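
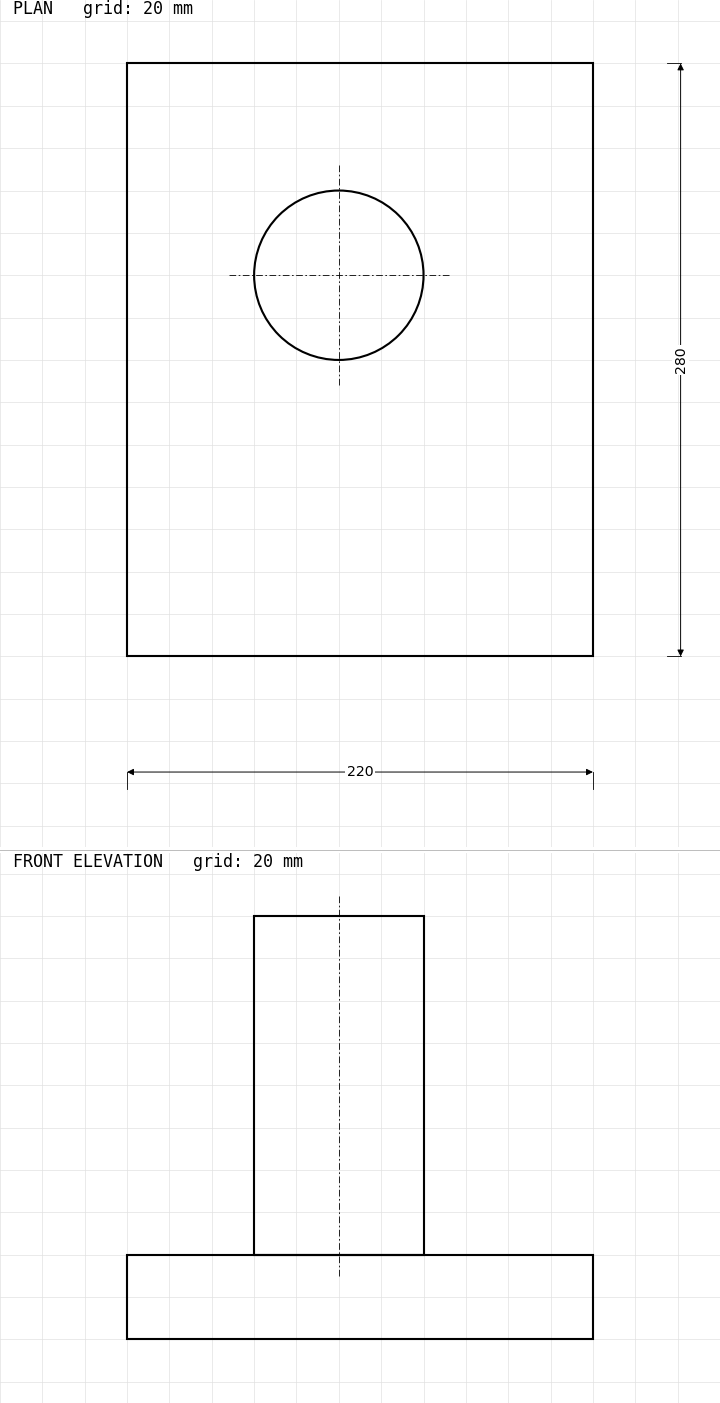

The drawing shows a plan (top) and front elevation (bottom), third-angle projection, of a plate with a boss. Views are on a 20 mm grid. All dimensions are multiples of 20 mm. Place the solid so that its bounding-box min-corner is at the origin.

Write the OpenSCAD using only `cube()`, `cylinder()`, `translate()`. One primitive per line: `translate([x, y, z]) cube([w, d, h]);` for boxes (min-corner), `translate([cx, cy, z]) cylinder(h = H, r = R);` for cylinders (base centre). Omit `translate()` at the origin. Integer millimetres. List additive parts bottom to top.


cube([220, 280, 40]);
translate([100, 180, 40]) cylinder(h = 160, r = 40);


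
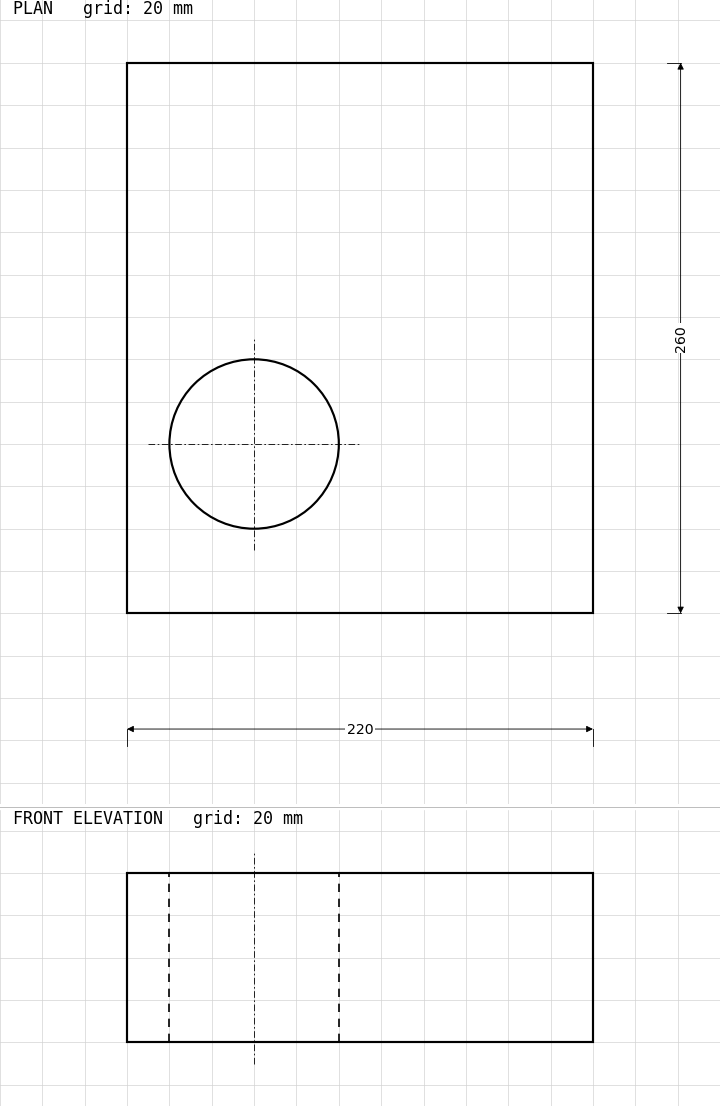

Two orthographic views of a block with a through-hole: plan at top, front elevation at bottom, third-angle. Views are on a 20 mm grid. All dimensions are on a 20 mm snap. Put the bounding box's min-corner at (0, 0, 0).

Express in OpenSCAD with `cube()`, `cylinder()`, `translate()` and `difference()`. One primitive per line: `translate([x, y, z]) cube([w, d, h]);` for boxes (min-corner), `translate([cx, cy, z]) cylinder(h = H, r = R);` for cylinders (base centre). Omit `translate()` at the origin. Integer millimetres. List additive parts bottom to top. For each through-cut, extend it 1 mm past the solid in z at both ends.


difference() {
  cube([220, 260, 80]);
  translate([60, 80, -1]) cylinder(h = 82, r = 40);
}


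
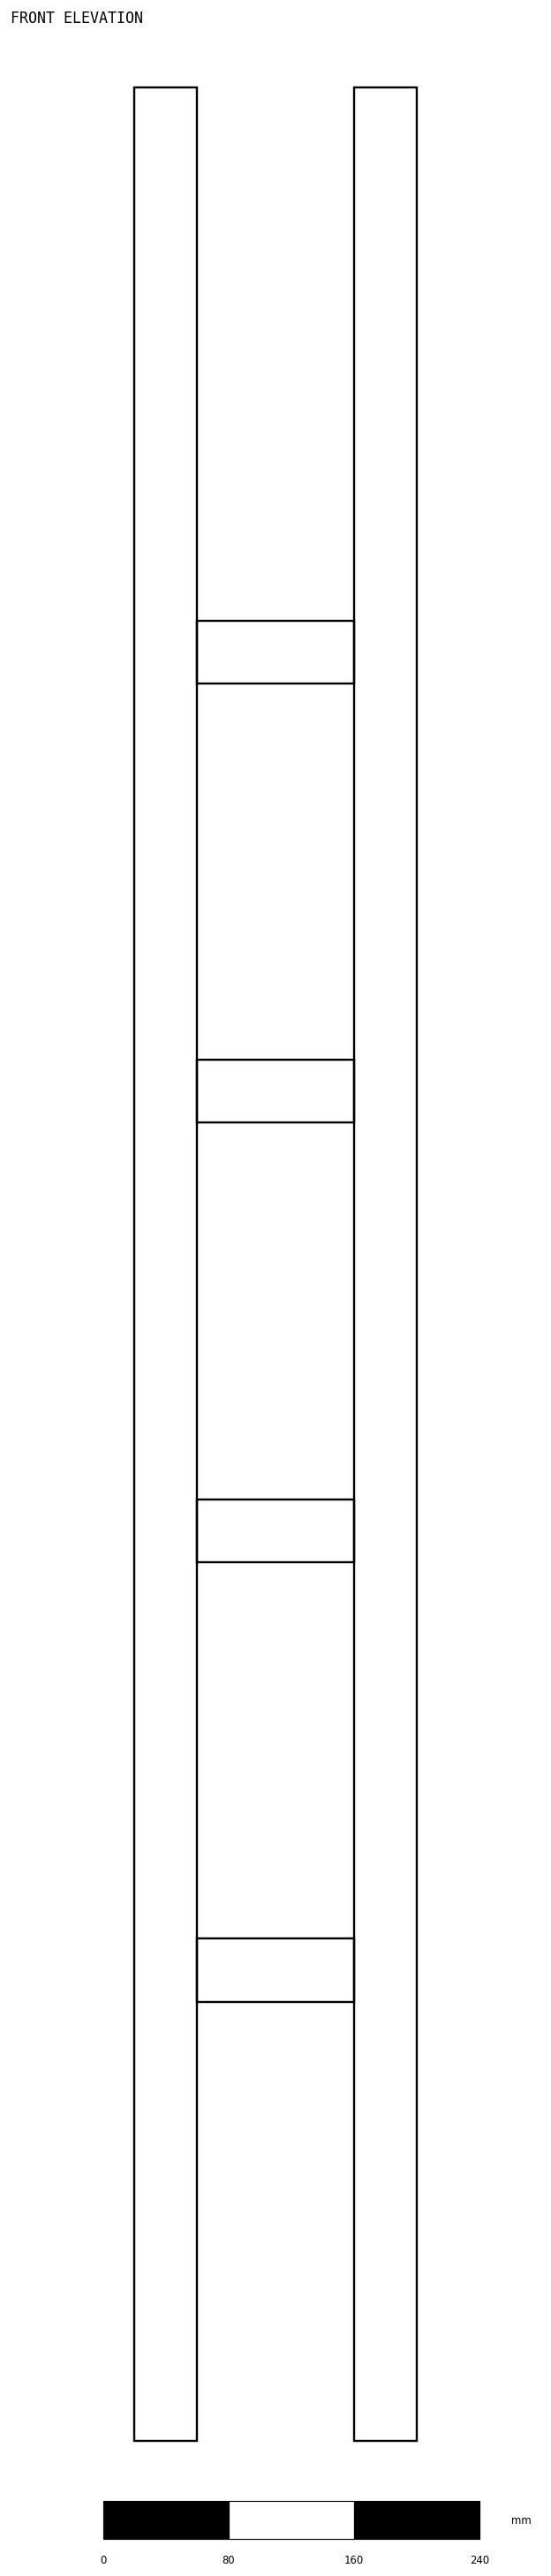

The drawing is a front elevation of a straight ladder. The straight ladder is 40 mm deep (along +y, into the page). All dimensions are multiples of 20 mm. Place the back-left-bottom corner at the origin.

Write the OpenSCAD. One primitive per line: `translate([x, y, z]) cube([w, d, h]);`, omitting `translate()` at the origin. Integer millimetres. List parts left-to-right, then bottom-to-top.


cube([40, 40, 1500]);
translate([40, 0, 280]) cube([100, 40, 40]);
translate([40, 0, 560]) cube([100, 40, 40]);
translate([40, 0, 840]) cube([100, 40, 40]);
translate([40, 0, 1120]) cube([100, 40, 40]);
translate([140, 0, 0]) cube([40, 40, 1500]);


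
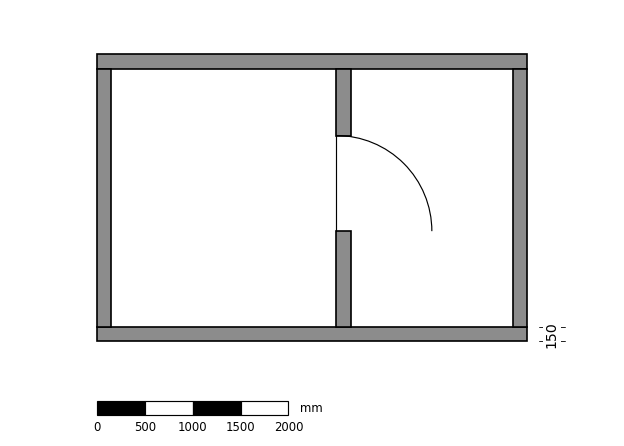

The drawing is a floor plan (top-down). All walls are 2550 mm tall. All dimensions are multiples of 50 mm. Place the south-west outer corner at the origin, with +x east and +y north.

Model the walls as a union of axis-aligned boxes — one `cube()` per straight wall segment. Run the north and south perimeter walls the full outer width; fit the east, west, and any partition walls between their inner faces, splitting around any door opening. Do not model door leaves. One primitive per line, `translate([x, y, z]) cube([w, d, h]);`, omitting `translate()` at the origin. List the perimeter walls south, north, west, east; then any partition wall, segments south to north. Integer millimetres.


cube([4500, 150, 2550]);
translate([0, 2850, 0]) cube([4500, 150, 2550]);
translate([0, 150, 0]) cube([150, 2700, 2550]);
translate([4350, 150, 0]) cube([150, 2700, 2550]);
translate([2500, 150, 0]) cube([150, 1000, 2550]);
translate([2500, 2150, 0]) cube([150, 700, 2550]);


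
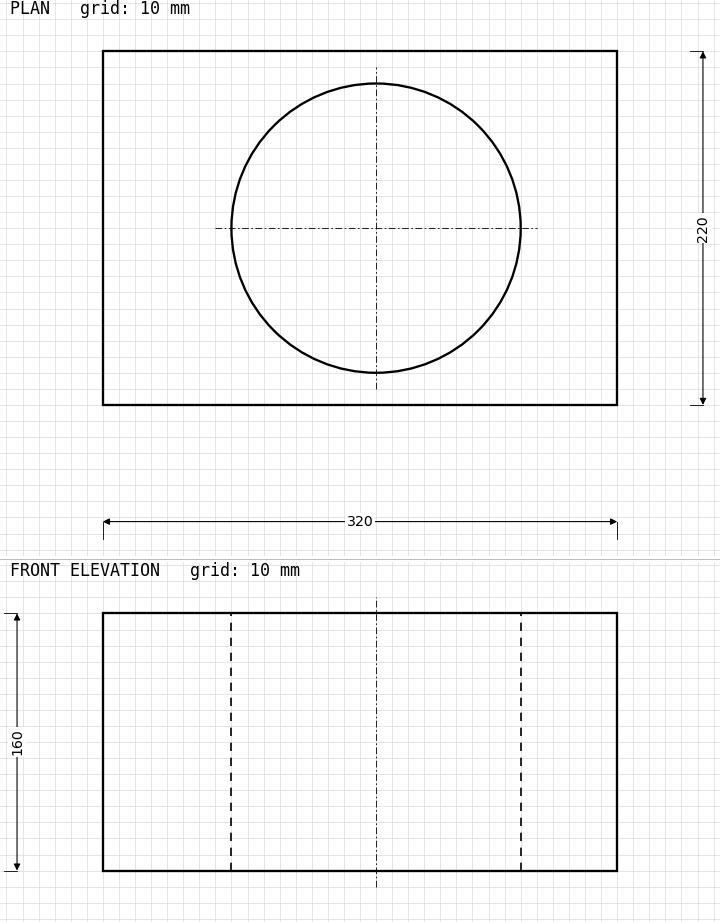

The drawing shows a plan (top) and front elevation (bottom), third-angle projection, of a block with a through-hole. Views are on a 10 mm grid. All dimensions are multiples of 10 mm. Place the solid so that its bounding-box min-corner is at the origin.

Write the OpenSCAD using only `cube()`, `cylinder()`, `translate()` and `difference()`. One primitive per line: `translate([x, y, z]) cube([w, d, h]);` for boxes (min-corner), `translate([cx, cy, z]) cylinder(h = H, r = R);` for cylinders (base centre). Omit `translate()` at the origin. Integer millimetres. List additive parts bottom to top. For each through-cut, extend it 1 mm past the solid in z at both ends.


difference() {
  cube([320, 220, 160]);
  translate([170, 110, -1]) cylinder(h = 162, r = 90);
}


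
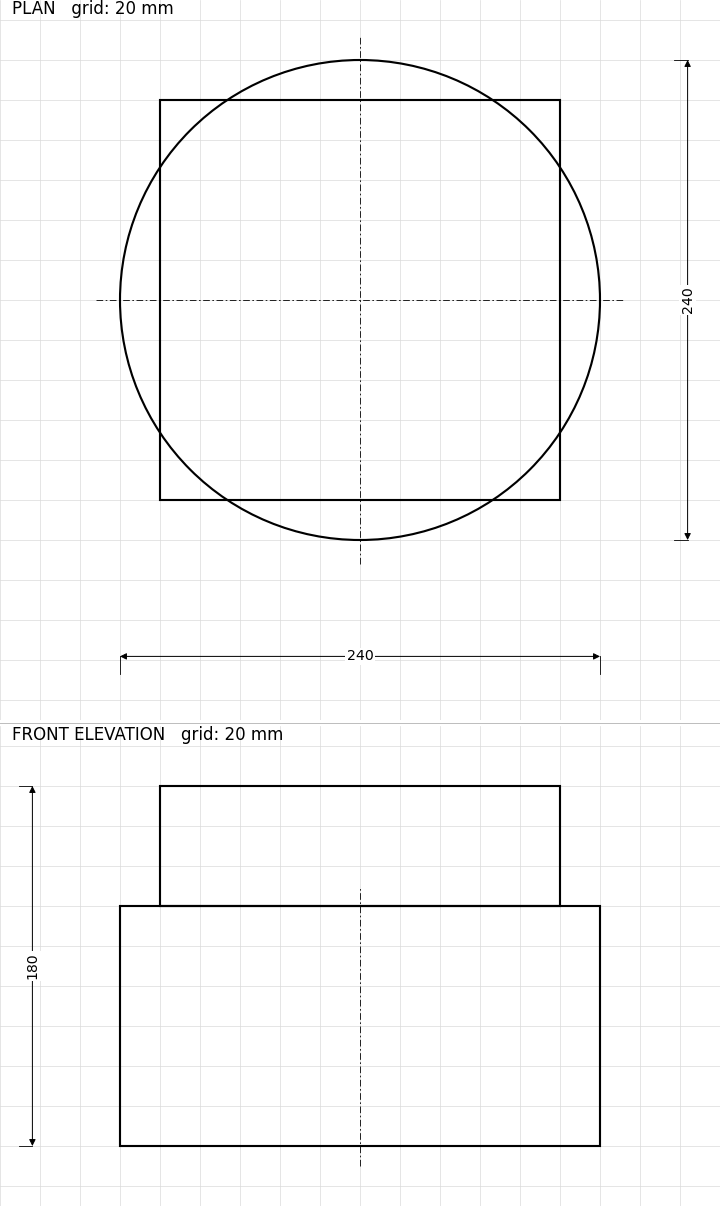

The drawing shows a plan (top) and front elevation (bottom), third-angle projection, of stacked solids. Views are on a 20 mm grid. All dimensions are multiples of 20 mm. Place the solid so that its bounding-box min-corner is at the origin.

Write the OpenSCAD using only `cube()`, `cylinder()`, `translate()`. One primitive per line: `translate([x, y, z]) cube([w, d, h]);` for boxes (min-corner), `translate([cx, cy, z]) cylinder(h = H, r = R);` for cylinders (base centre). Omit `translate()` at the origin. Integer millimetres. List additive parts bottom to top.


translate([120, 120, 0]) cylinder(h = 120, r = 120);
translate([20, 20, 120]) cube([200, 200, 60]);


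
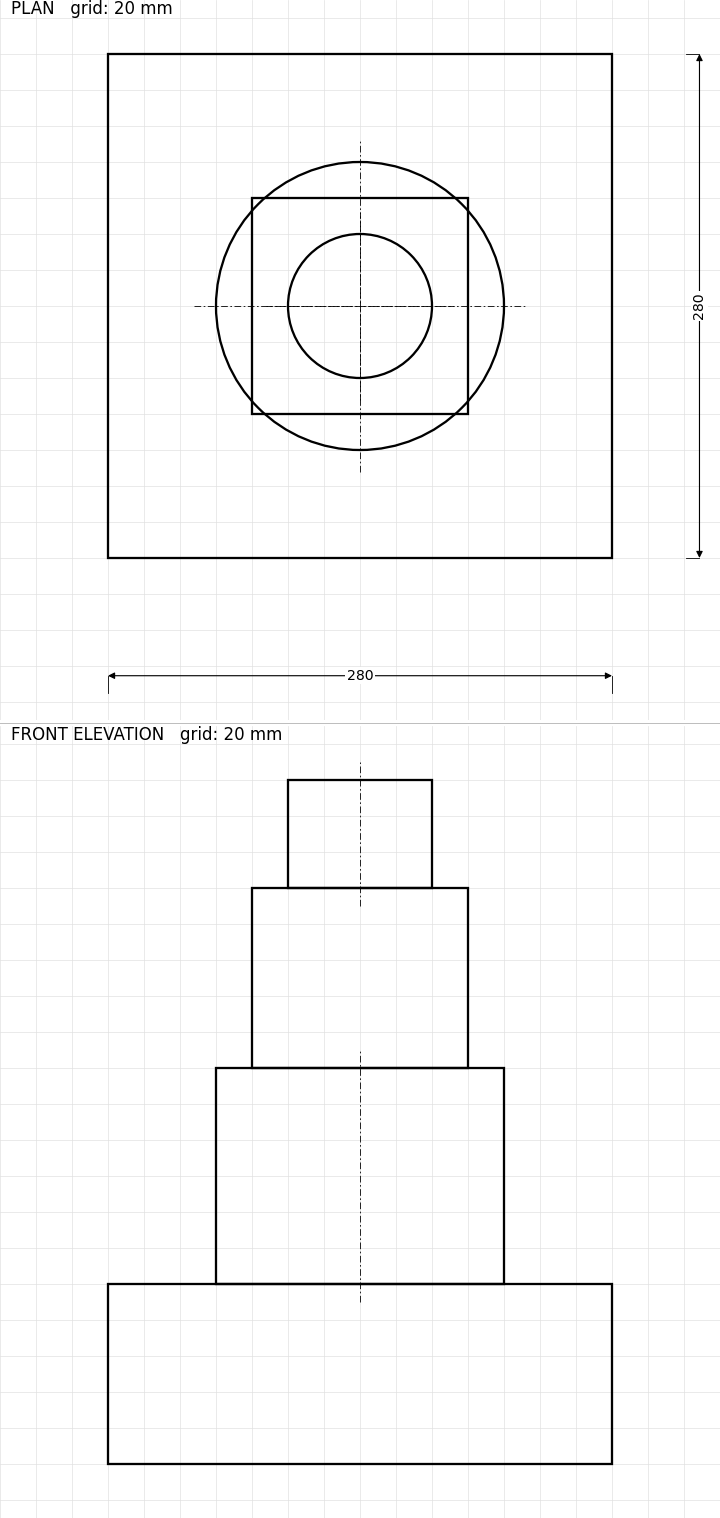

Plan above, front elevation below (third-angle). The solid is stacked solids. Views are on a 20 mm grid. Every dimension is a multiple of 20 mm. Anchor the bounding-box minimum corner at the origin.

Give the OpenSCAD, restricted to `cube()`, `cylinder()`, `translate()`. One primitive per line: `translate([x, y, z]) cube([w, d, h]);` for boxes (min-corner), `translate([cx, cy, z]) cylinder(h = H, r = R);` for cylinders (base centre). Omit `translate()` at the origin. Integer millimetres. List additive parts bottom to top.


cube([280, 280, 100]);
translate([140, 140, 100]) cylinder(h = 120, r = 80);
translate([80, 80, 220]) cube([120, 120, 100]);
translate([140, 140, 320]) cylinder(h = 60, r = 40);


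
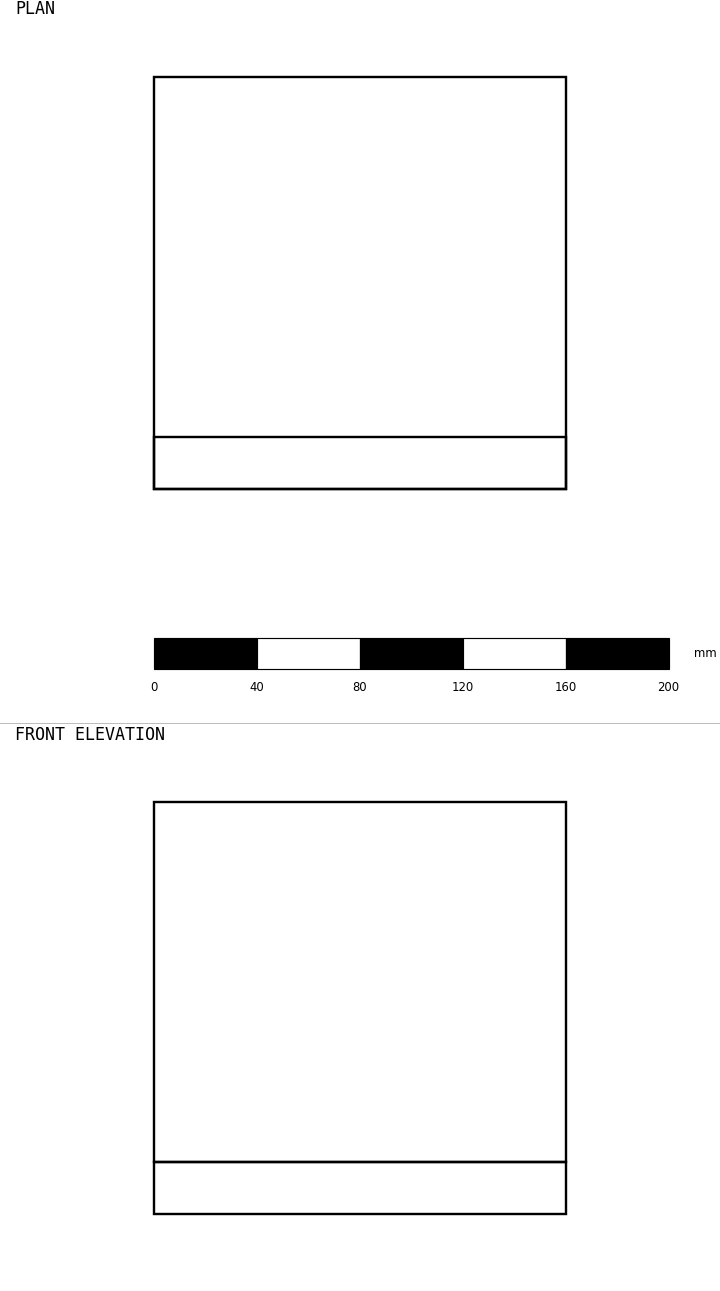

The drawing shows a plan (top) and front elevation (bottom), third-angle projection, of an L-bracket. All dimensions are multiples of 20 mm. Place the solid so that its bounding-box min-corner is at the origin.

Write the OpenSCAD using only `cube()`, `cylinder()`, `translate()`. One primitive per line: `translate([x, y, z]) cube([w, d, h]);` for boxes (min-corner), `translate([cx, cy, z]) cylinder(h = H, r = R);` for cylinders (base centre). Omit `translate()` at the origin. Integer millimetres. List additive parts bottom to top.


cube([160, 160, 20]);
translate([0, 0, 20]) cube([160, 20, 140]);


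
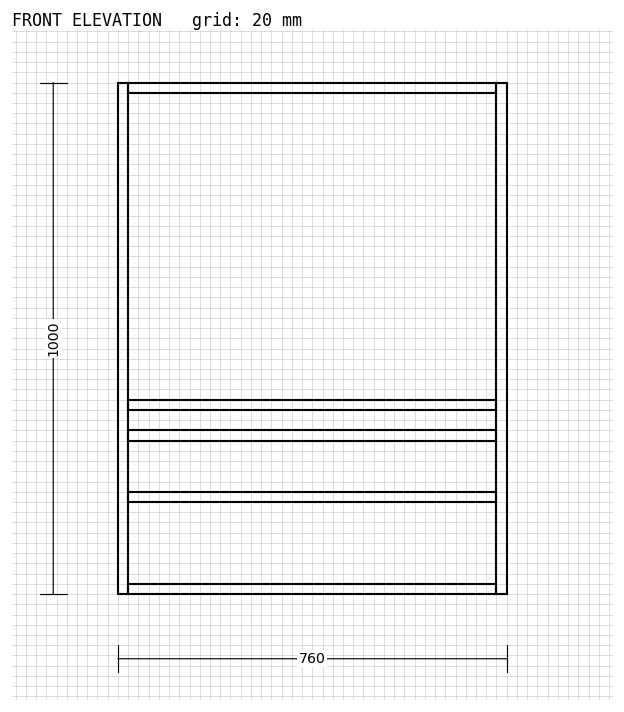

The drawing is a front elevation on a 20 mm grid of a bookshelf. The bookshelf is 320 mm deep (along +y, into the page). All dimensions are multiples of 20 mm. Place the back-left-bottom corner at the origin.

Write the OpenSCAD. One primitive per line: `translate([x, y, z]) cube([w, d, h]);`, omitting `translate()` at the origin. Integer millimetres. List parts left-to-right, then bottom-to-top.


cube([20, 320, 1000]);
translate([20, 0, 0]) cube([720, 320, 20]);
translate([20, 0, 180]) cube([720, 320, 20]);
translate([20, 0, 300]) cube([720, 320, 20]);
translate([20, 0, 360]) cube([720, 320, 20]);
translate([20, 0, 980]) cube([720, 320, 20]);
translate([740, 0, 0]) cube([20, 320, 1000]);


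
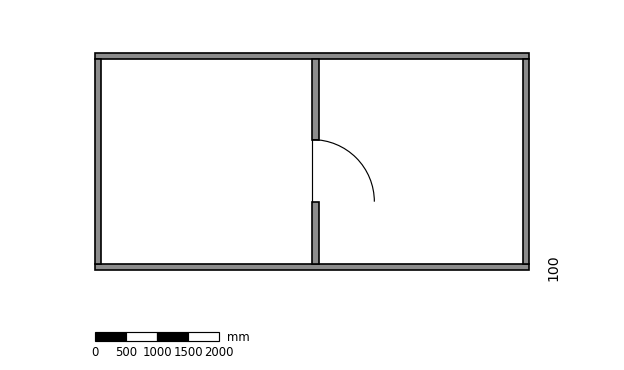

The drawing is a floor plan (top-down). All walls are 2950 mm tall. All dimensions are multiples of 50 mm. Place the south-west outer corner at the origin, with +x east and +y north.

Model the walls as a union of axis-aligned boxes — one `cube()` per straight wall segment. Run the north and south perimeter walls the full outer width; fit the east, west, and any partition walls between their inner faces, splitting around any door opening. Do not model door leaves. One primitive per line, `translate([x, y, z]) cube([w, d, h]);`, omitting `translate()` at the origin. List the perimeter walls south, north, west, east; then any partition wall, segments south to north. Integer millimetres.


cube([7000, 100, 2950]);
translate([0, 3400, 0]) cube([7000, 100, 2950]);
translate([0, 100, 0]) cube([100, 3300, 2950]);
translate([6900, 100, 0]) cube([100, 3300, 2950]);
translate([3500, 100, 0]) cube([100, 1000, 2950]);
translate([3500, 2100, 0]) cube([100, 1300, 2950]);


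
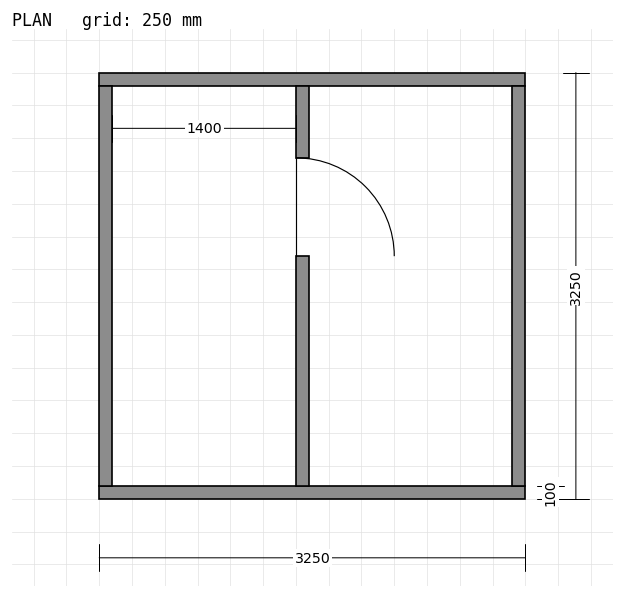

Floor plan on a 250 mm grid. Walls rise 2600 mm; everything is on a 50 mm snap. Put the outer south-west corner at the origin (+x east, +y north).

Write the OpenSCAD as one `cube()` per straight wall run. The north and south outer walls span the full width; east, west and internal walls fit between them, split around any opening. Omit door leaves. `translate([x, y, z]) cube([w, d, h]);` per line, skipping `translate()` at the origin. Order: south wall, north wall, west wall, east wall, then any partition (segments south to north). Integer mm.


cube([3250, 100, 2600]);
translate([0, 3150, 0]) cube([3250, 100, 2600]);
translate([0, 100, 0]) cube([100, 3050, 2600]);
translate([3150, 100, 0]) cube([100, 3050, 2600]);
translate([1500, 100, 0]) cube([100, 1750, 2600]);
translate([1500, 2600, 0]) cube([100, 550, 2600]);


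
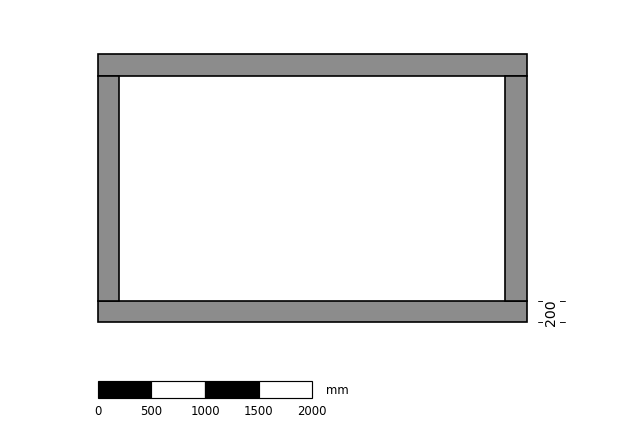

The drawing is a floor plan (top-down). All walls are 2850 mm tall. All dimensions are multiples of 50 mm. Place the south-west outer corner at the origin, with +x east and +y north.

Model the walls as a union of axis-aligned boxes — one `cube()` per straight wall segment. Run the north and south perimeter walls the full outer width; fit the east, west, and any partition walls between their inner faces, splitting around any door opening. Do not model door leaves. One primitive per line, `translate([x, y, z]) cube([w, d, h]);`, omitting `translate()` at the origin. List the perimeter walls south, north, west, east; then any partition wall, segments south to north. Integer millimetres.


cube([4000, 200, 2850]);
translate([0, 2300, 0]) cube([4000, 200, 2850]);
translate([0, 200, 0]) cube([200, 2100, 2850]);
translate([3800, 200, 0]) cube([200, 2100, 2850]);


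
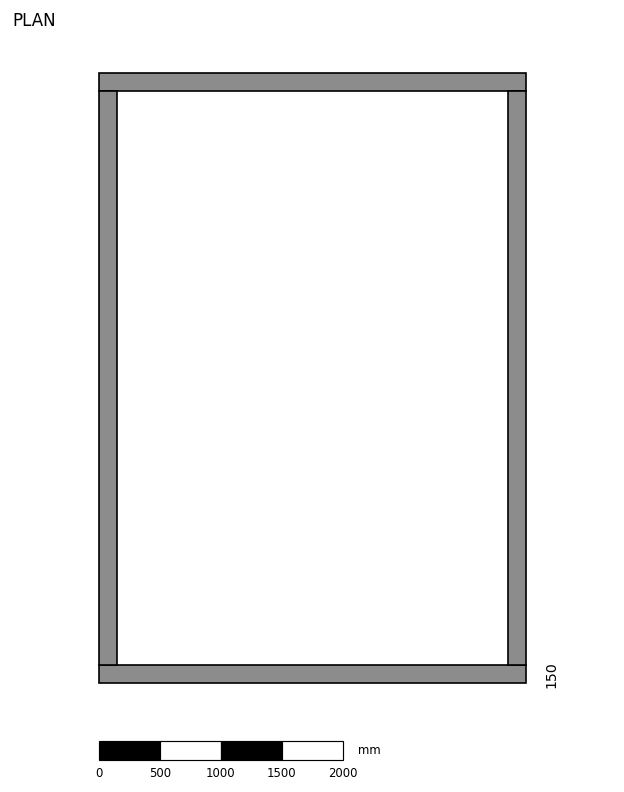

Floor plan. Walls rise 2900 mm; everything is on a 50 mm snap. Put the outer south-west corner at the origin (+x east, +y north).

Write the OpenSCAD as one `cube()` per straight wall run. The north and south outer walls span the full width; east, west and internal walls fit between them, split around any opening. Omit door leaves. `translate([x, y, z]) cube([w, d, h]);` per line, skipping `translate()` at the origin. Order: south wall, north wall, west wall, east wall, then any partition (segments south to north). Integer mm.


cube([3500, 150, 2900]);
translate([0, 4850, 0]) cube([3500, 150, 2900]);
translate([0, 150, 0]) cube([150, 4700, 2900]);
translate([3350, 150, 0]) cube([150, 4700, 2900]);


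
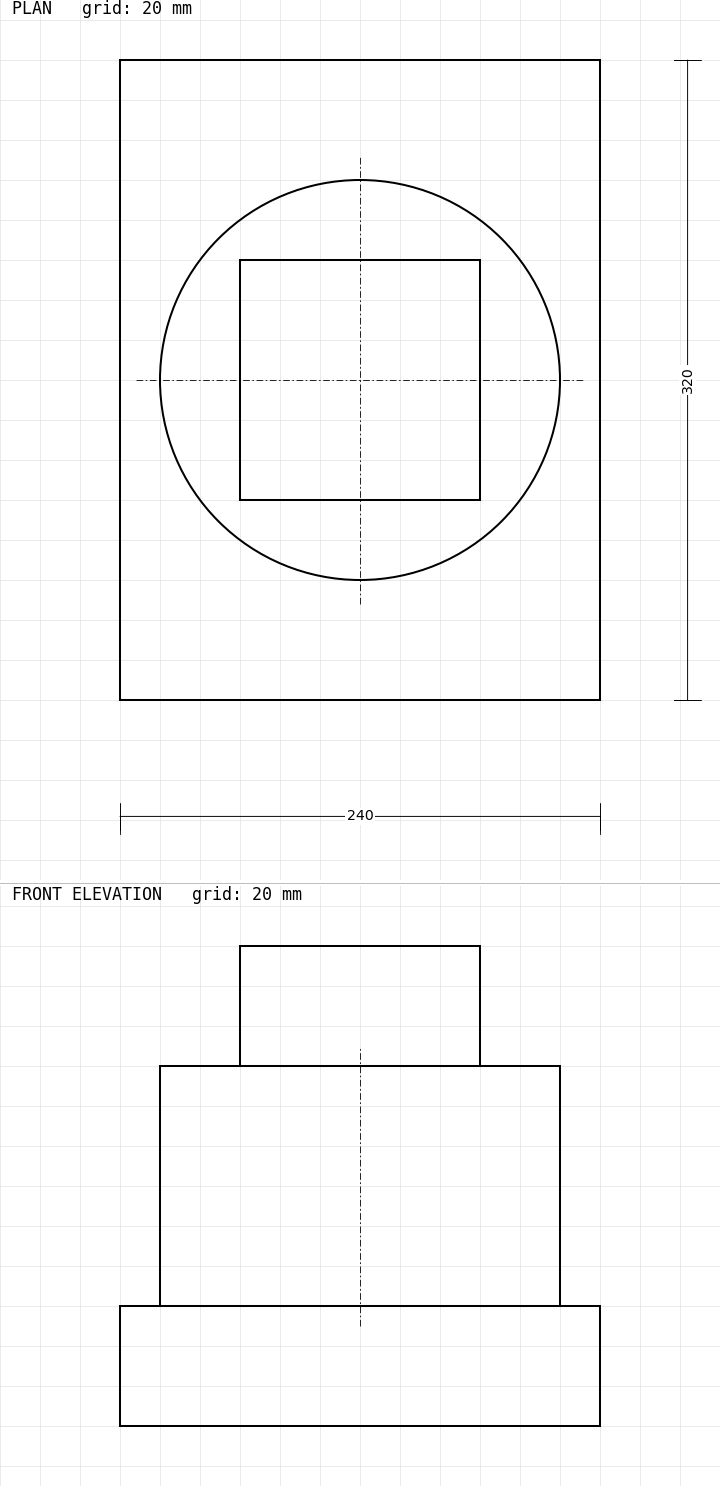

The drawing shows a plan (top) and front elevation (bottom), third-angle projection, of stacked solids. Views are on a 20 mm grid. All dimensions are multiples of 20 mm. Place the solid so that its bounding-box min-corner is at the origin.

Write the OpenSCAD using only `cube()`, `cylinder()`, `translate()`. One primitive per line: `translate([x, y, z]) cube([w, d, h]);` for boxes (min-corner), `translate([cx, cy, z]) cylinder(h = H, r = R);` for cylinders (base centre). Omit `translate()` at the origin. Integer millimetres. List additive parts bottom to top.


cube([240, 320, 60]);
translate([120, 160, 60]) cylinder(h = 120, r = 100);
translate([60, 100, 180]) cube([120, 120, 60]);


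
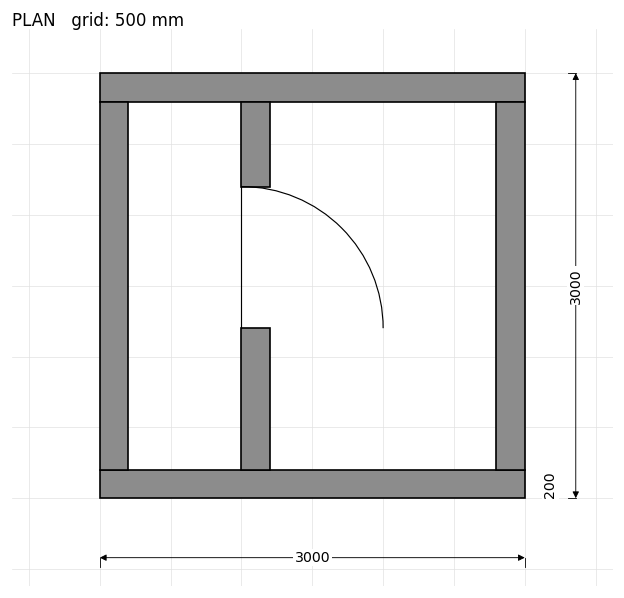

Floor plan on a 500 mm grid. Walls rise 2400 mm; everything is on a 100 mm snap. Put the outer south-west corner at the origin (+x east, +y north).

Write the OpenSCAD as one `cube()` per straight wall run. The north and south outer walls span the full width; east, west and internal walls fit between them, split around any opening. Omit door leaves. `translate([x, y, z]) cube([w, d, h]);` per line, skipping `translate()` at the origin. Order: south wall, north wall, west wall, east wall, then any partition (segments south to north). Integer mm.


cube([3000, 200, 2400]);
translate([0, 2800, 0]) cube([3000, 200, 2400]);
translate([0, 200, 0]) cube([200, 2600, 2400]);
translate([2800, 200, 0]) cube([200, 2600, 2400]);
translate([1000, 200, 0]) cube([200, 1000, 2400]);
translate([1000, 2200, 0]) cube([200, 600, 2400]);


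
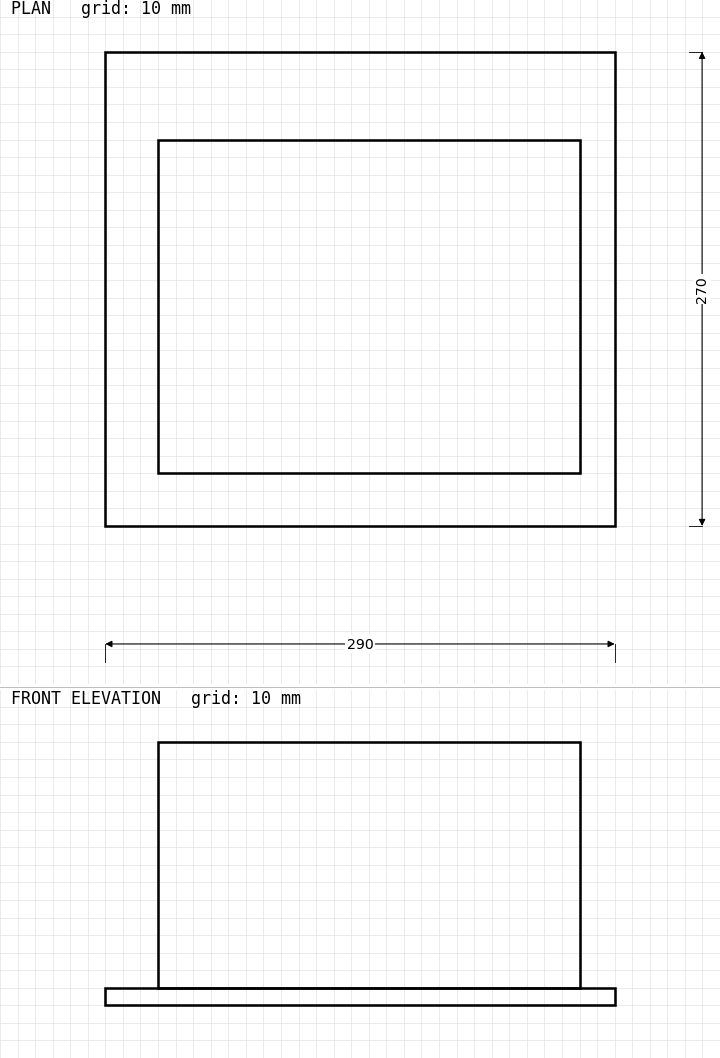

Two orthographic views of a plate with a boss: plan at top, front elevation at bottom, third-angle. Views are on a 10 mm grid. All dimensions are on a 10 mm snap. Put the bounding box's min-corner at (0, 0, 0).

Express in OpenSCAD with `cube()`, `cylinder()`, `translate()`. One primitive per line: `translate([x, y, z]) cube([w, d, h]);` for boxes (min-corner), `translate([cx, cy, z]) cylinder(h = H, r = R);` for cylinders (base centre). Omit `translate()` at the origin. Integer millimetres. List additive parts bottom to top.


cube([290, 270, 10]);
translate([30, 30, 10]) cube([240, 190, 140]);


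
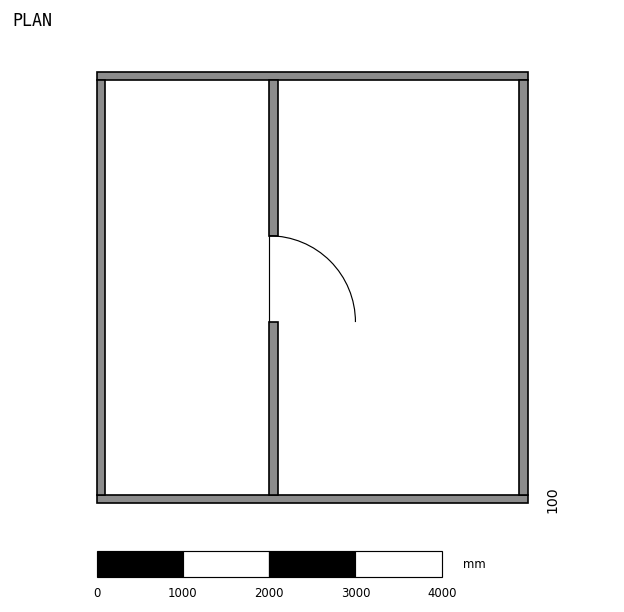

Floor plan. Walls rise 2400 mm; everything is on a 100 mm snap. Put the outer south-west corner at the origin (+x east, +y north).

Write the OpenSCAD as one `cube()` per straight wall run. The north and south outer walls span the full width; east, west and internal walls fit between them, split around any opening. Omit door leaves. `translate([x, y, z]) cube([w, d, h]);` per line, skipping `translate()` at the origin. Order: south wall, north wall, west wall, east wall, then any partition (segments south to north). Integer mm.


cube([5000, 100, 2400]);
translate([0, 4900, 0]) cube([5000, 100, 2400]);
translate([0, 100, 0]) cube([100, 4800, 2400]);
translate([4900, 100, 0]) cube([100, 4800, 2400]);
translate([2000, 100, 0]) cube([100, 2000, 2400]);
translate([2000, 3100, 0]) cube([100, 1800, 2400]);


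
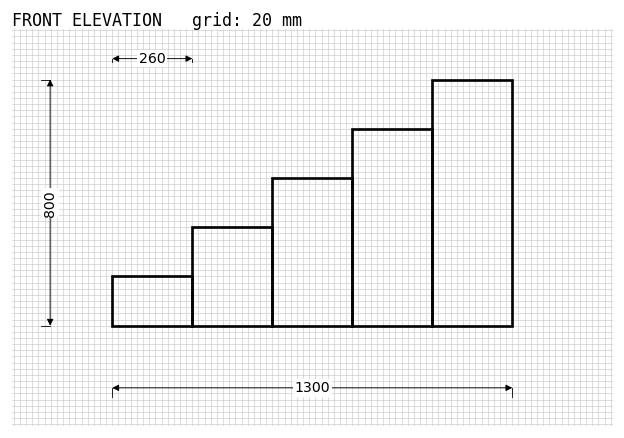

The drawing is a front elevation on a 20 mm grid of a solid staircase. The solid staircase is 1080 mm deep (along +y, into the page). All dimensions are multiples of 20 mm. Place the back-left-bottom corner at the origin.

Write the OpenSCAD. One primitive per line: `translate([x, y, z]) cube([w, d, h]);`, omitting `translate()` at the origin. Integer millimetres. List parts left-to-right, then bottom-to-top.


cube([260, 1080, 160]);
translate([260, 0, 0]) cube([260, 1080, 320]);
translate([520, 0, 0]) cube([260, 1080, 480]);
translate([780, 0, 0]) cube([260, 1080, 640]);
translate([1040, 0, 0]) cube([260, 1080, 800]);


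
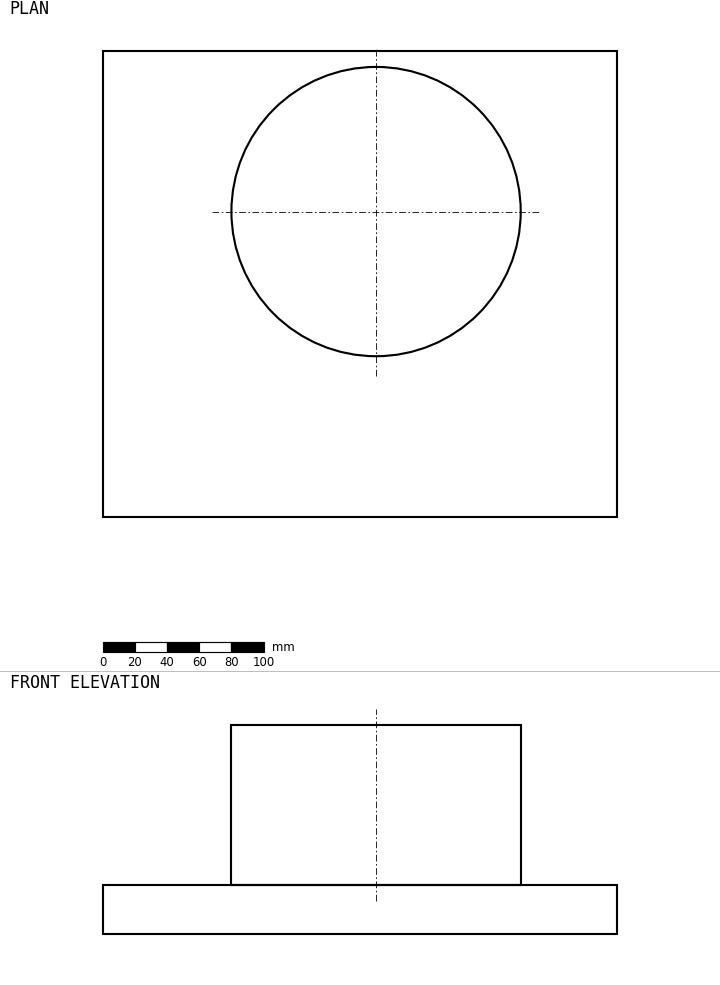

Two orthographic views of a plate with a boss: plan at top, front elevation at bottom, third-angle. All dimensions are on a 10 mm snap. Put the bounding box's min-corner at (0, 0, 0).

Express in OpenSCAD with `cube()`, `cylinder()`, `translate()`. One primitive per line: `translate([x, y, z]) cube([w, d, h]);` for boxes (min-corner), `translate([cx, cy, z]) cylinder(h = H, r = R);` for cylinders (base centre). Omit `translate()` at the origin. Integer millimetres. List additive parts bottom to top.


cube([320, 290, 30]);
translate([170, 190, 30]) cylinder(h = 100, r = 90);


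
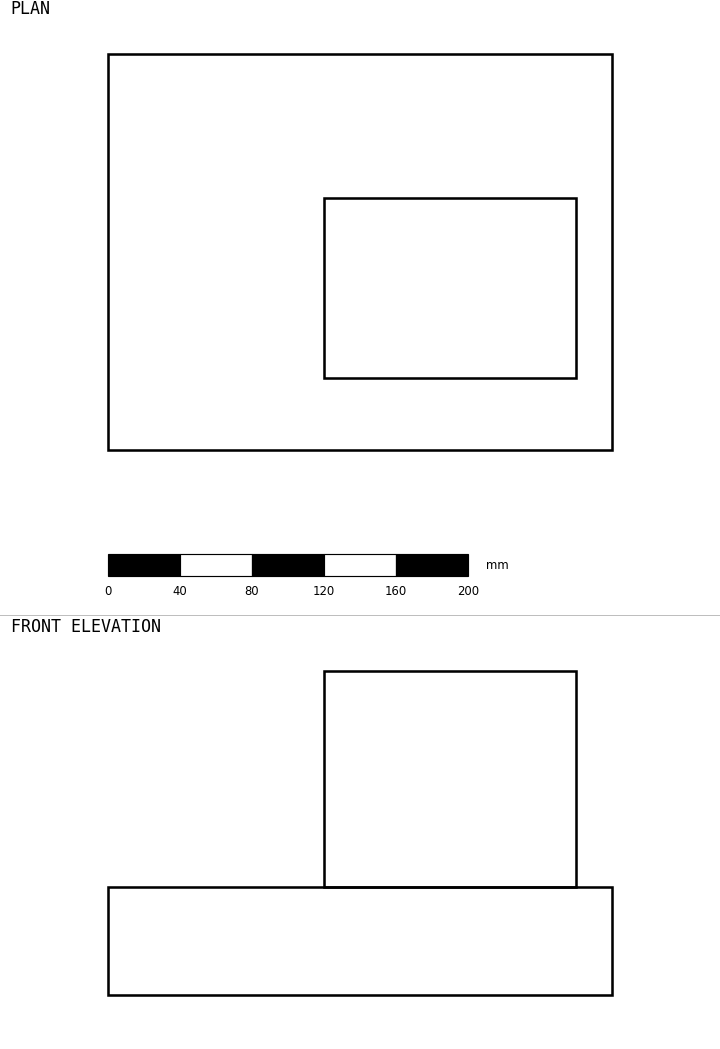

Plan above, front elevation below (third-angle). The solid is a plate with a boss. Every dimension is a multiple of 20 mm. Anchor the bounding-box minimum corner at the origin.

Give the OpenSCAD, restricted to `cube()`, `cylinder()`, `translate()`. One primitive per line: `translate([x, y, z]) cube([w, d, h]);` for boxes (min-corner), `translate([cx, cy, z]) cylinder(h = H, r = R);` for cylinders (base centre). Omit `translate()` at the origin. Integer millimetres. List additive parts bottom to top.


cube([280, 220, 60]);
translate([120, 40, 60]) cube([140, 100, 120]);


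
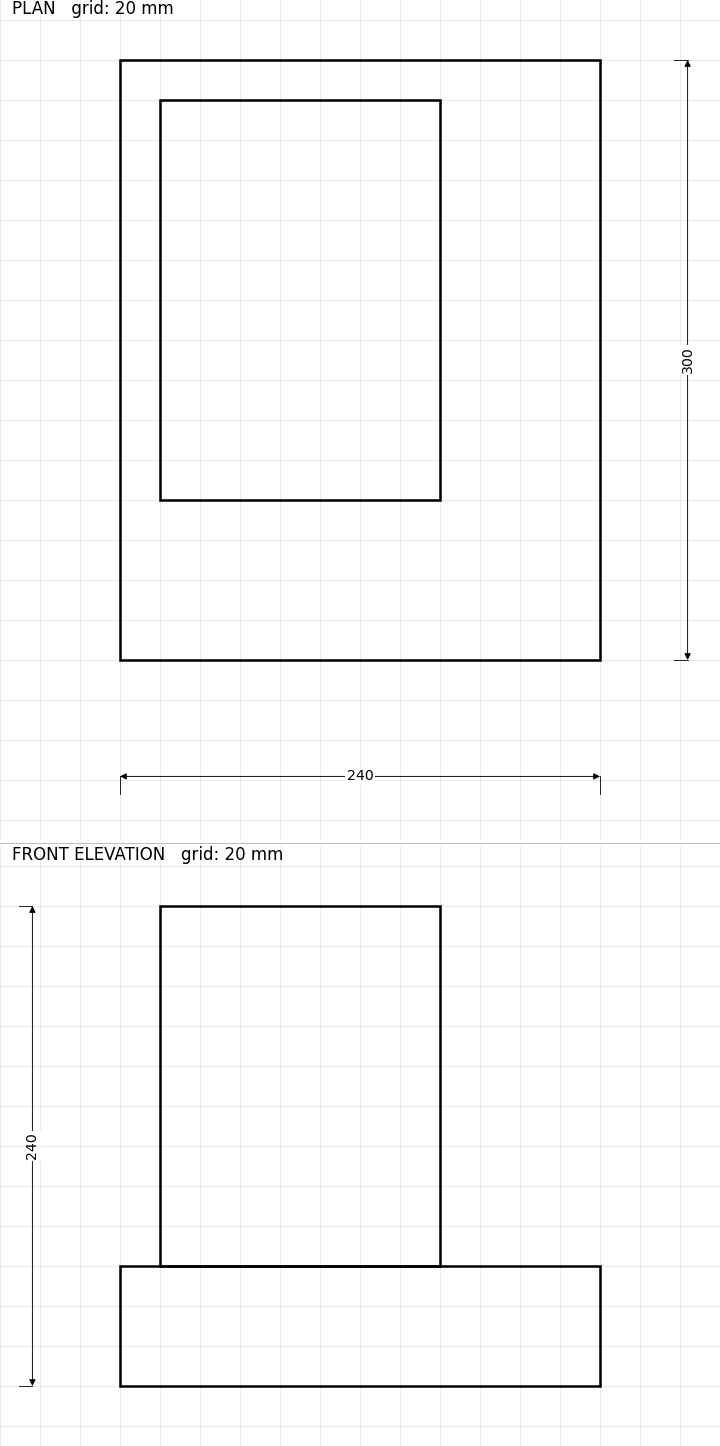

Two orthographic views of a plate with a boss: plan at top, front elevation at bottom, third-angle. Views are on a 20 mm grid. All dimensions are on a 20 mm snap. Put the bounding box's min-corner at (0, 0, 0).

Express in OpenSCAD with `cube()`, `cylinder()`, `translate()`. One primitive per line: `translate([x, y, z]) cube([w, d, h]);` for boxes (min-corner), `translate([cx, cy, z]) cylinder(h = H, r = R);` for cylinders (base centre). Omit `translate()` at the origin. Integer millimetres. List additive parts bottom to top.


cube([240, 300, 60]);
translate([20, 80, 60]) cube([140, 200, 180]);


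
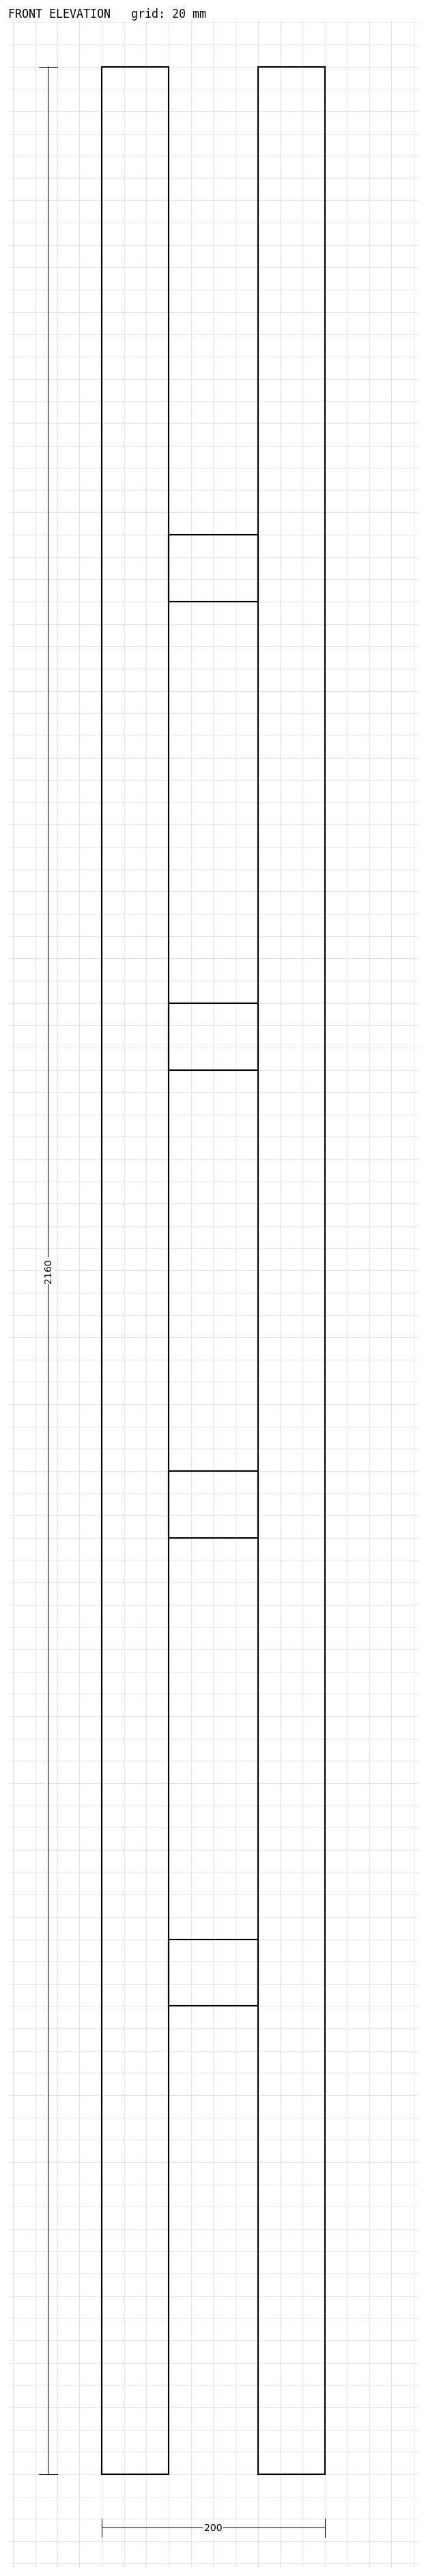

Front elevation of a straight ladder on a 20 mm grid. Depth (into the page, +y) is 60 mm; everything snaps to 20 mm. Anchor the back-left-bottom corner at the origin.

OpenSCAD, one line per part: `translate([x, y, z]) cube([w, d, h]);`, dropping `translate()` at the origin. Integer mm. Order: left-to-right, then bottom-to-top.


cube([60, 60, 2160]);
translate([60, 0, 420]) cube([80, 60, 60]);
translate([60, 0, 840]) cube([80, 60, 60]);
translate([60, 0, 1260]) cube([80, 60, 60]);
translate([60, 0, 1680]) cube([80, 60, 60]);
translate([140, 0, 0]) cube([60, 60, 2160]);


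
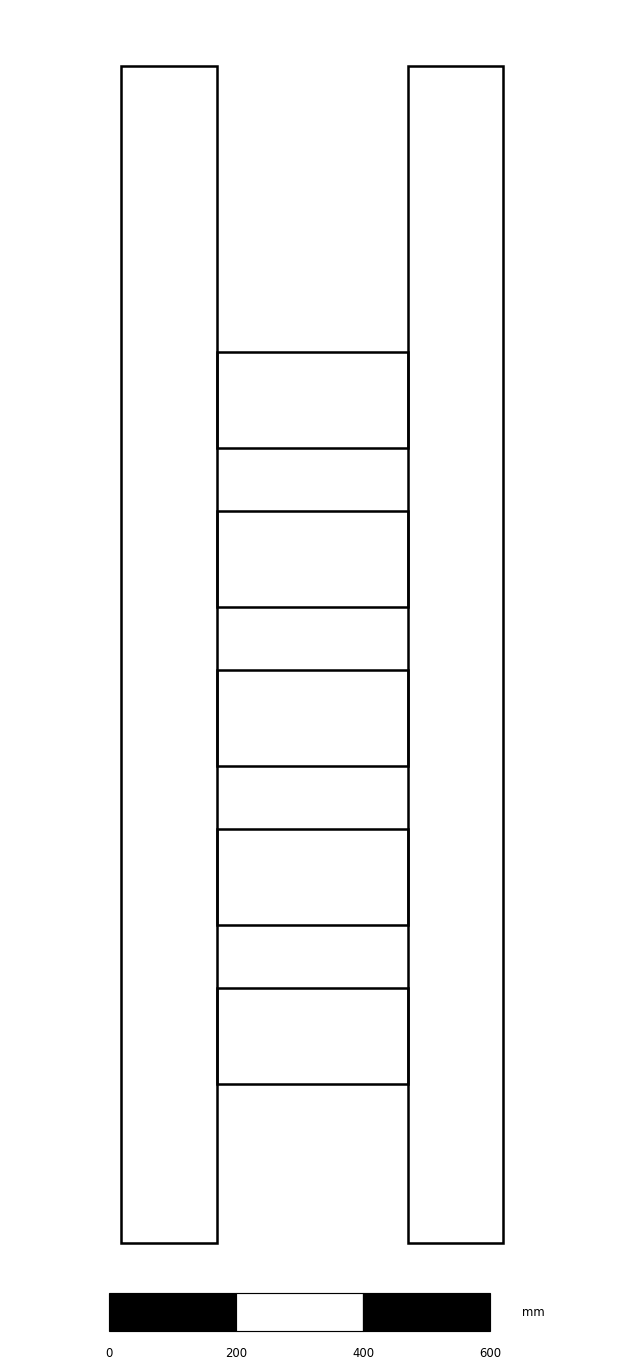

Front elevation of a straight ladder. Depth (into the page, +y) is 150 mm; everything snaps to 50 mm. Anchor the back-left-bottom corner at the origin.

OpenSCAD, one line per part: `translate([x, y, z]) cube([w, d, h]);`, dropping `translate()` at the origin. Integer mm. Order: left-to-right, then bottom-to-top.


cube([150, 150, 1850]);
translate([150, 0, 250]) cube([300, 150, 150]);
translate([150, 0, 500]) cube([300, 150, 150]);
translate([150, 0, 750]) cube([300, 150, 150]);
translate([150, 0, 1000]) cube([300, 150, 150]);
translate([150, 0, 1250]) cube([300, 150, 150]);
translate([450, 0, 0]) cube([150, 150, 1850]);


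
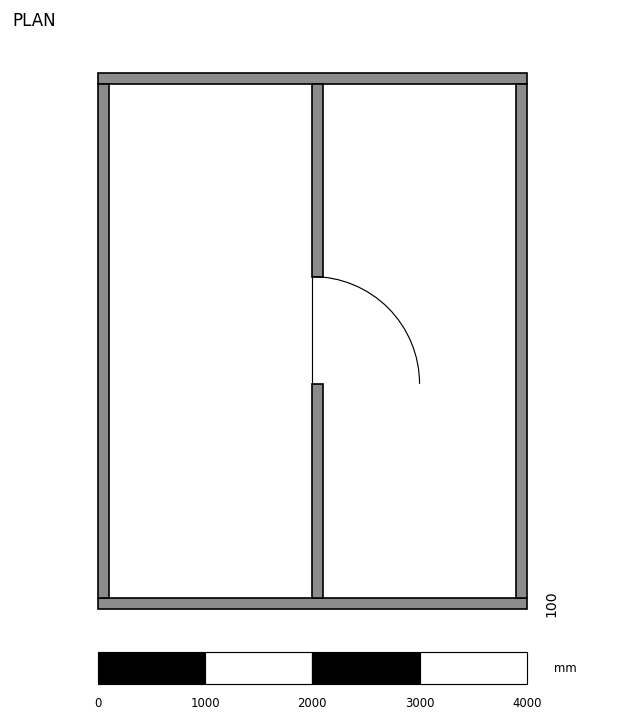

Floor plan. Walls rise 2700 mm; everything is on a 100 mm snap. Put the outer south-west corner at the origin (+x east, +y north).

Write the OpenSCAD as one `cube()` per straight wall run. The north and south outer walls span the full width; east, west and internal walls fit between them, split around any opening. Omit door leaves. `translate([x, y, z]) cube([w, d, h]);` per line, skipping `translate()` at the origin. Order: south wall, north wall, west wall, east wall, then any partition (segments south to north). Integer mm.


cube([4000, 100, 2700]);
translate([0, 4900, 0]) cube([4000, 100, 2700]);
translate([0, 100, 0]) cube([100, 4800, 2700]);
translate([3900, 100, 0]) cube([100, 4800, 2700]);
translate([2000, 100, 0]) cube([100, 2000, 2700]);
translate([2000, 3100, 0]) cube([100, 1800, 2700]);


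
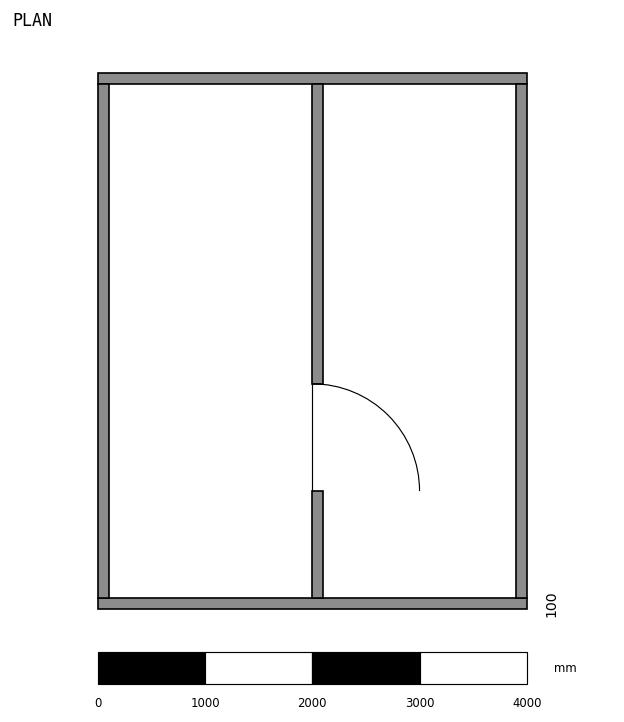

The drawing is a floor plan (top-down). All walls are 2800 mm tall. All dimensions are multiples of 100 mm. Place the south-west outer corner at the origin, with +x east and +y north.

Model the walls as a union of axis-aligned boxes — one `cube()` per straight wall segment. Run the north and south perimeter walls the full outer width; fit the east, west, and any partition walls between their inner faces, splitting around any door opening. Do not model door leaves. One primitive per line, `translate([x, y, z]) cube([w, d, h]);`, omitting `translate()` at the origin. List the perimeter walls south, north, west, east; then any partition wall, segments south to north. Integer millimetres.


cube([4000, 100, 2800]);
translate([0, 4900, 0]) cube([4000, 100, 2800]);
translate([0, 100, 0]) cube([100, 4800, 2800]);
translate([3900, 100, 0]) cube([100, 4800, 2800]);
translate([2000, 100, 0]) cube([100, 1000, 2800]);
translate([2000, 2100, 0]) cube([100, 2800, 2800]);


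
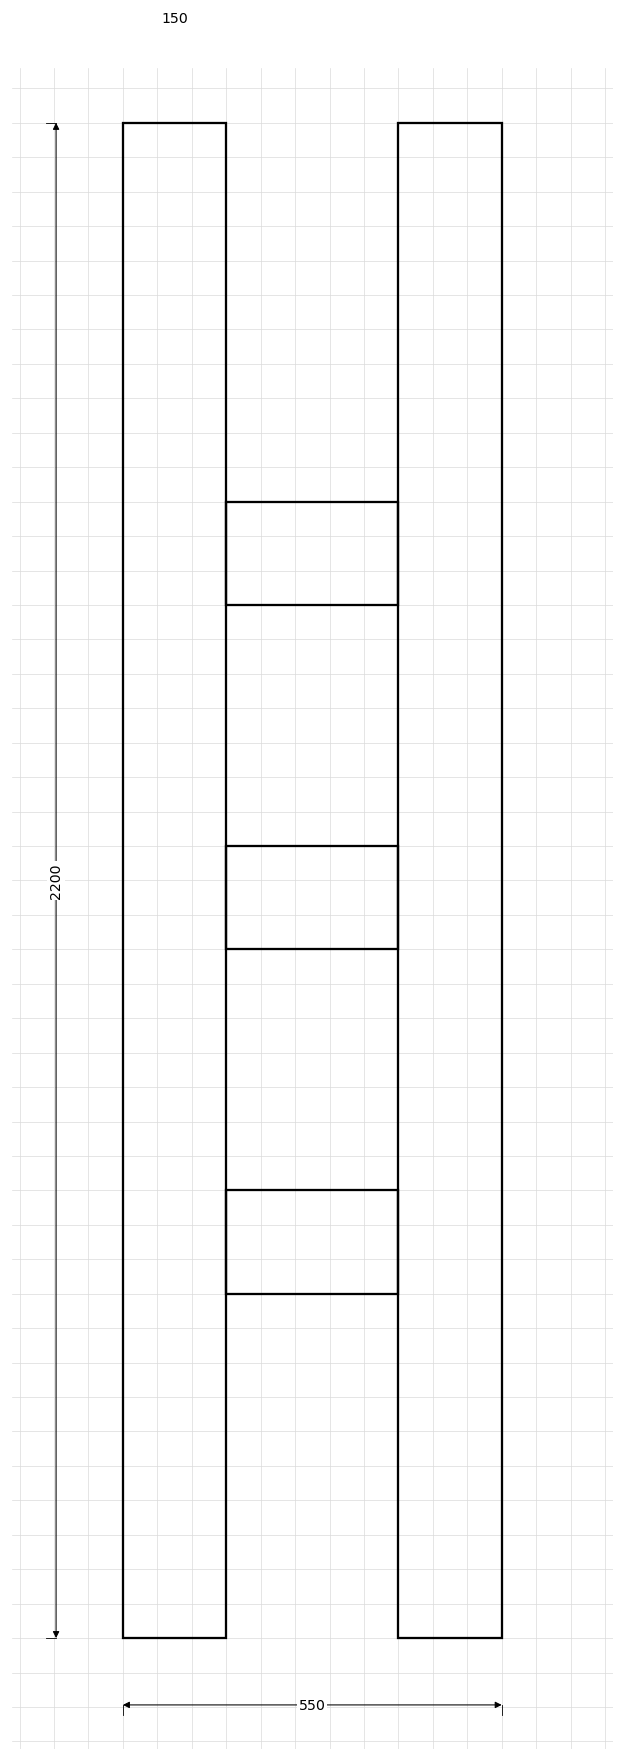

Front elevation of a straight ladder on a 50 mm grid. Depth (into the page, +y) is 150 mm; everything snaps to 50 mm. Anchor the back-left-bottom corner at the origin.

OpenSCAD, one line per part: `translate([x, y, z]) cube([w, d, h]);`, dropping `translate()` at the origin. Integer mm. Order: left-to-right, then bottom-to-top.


cube([150, 150, 2200]);
translate([150, 0, 500]) cube([250, 150, 150]);
translate([150, 0, 1000]) cube([250, 150, 150]);
translate([150, 0, 1500]) cube([250, 150, 150]);
translate([400, 0, 0]) cube([150, 150, 2200]);


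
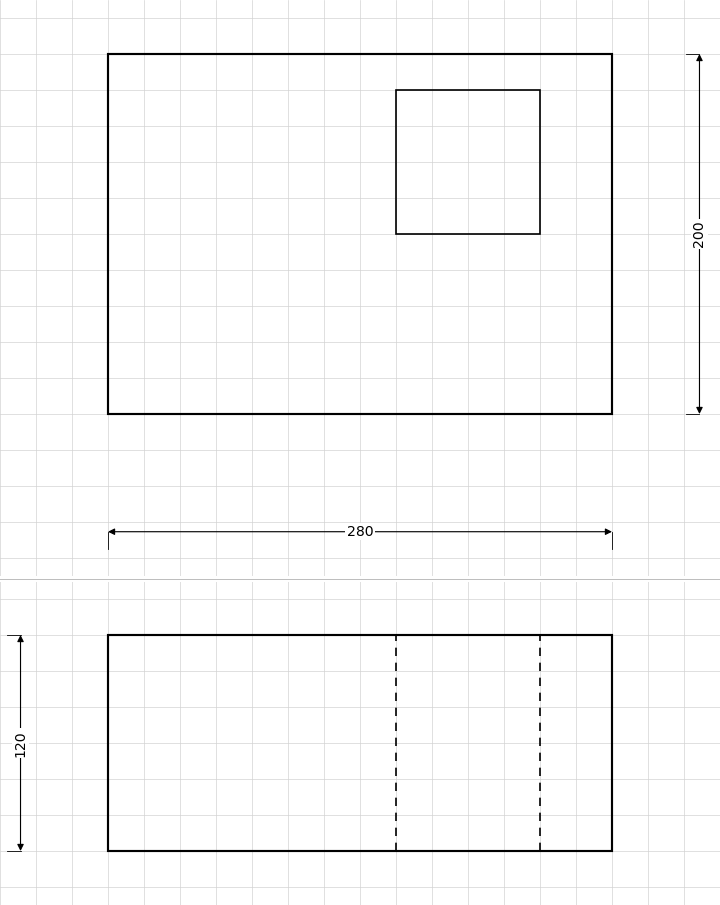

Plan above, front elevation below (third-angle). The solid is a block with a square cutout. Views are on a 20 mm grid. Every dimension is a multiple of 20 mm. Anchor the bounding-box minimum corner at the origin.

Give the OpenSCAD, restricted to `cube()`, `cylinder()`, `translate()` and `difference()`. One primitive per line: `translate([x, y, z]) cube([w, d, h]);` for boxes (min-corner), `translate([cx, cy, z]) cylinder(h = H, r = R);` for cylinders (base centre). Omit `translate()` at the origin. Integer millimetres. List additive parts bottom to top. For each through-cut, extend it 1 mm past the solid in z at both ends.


difference() {
  cube([280, 200, 120]);
  translate([160, 100, -1]) cube([80, 80, 122]);
}


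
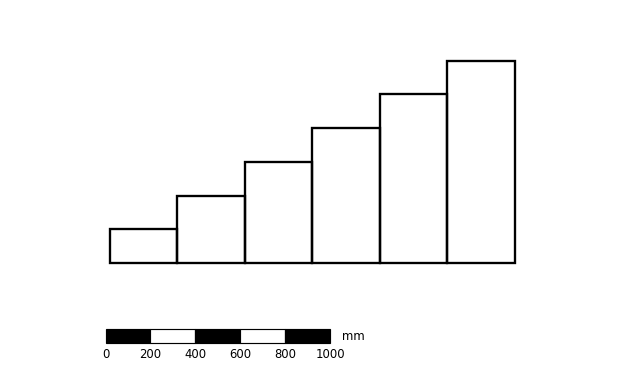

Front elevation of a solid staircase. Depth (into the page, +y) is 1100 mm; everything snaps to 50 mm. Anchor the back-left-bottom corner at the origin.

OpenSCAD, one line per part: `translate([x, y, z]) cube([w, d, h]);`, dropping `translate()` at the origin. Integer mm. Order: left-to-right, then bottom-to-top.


cube([300, 1100, 150]);
translate([300, 0, 0]) cube([300, 1100, 300]);
translate([600, 0, 0]) cube([300, 1100, 450]);
translate([900, 0, 0]) cube([300, 1100, 600]);
translate([1200, 0, 0]) cube([300, 1100, 750]);
translate([1500, 0, 0]) cube([300, 1100, 900]);


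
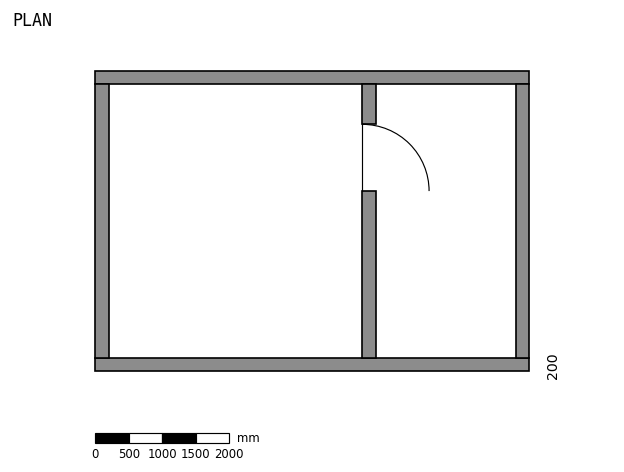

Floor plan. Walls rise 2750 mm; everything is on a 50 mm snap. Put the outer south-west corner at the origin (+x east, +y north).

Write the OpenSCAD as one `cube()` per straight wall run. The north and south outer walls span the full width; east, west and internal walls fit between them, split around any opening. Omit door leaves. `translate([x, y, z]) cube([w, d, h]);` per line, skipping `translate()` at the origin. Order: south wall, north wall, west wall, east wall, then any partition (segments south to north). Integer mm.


cube([6500, 200, 2750]);
translate([0, 4300, 0]) cube([6500, 200, 2750]);
translate([0, 200, 0]) cube([200, 4100, 2750]);
translate([6300, 200, 0]) cube([200, 4100, 2750]);
translate([4000, 200, 0]) cube([200, 2500, 2750]);
translate([4000, 3700, 0]) cube([200, 600, 2750]);


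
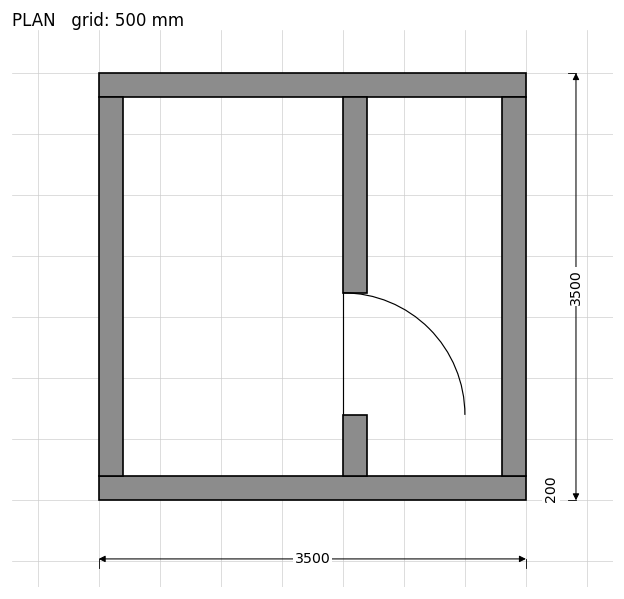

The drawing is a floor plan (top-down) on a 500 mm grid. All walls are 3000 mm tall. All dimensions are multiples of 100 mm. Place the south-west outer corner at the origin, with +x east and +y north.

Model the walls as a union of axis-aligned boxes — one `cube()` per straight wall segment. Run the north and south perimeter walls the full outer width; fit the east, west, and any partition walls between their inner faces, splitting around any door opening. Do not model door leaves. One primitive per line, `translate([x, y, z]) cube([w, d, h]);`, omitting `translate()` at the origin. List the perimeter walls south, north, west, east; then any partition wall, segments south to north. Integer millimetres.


cube([3500, 200, 3000]);
translate([0, 3300, 0]) cube([3500, 200, 3000]);
translate([0, 200, 0]) cube([200, 3100, 3000]);
translate([3300, 200, 0]) cube([200, 3100, 3000]);
translate([2000, 200, 0]) cube([200, 500, 3000]);
translate([2000, 1700, 0]) cube([200, 1600, 3000]);


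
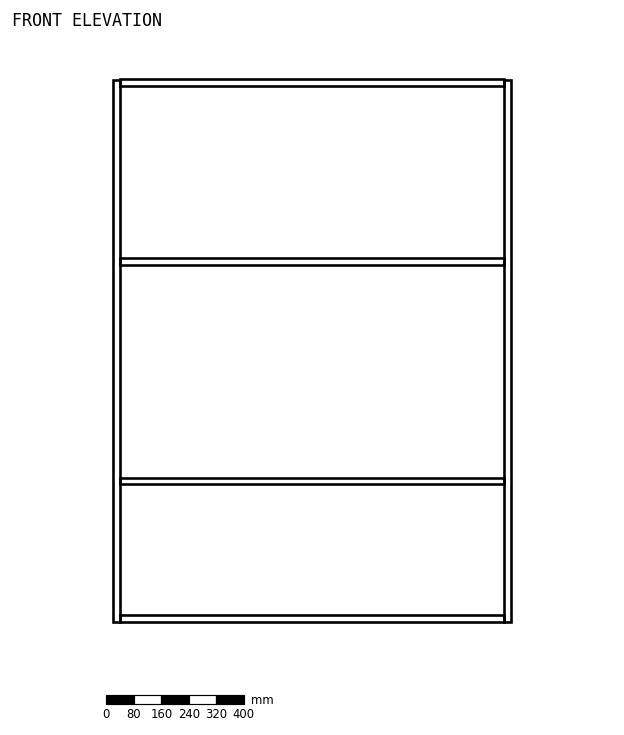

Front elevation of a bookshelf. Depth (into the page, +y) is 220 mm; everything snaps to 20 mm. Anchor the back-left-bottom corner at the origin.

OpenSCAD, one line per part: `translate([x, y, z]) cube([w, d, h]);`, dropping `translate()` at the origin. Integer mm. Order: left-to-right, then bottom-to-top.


cube([20, 220, 1580]);
translate([20, 0, 0]) cube([1120, 220, 20]);
translate([20, 0, 400]) cube([1120, 220, 20]);
translate([20, 0, 1040]) cube([1120, 220, 20]);
translate([20, 0, 1560]) cube([1120, 220, 20]);
translate([1140, 0, 0]) cube([20, 220, 1580]);


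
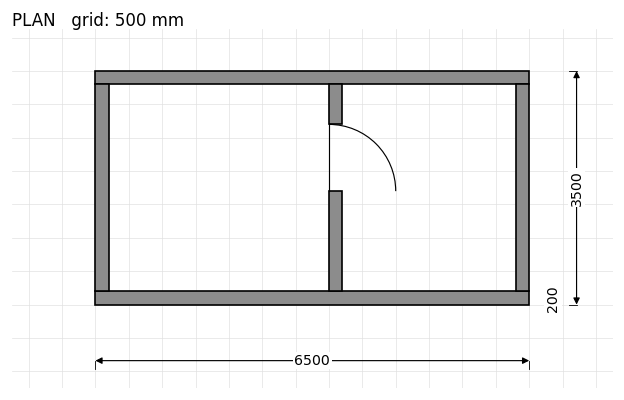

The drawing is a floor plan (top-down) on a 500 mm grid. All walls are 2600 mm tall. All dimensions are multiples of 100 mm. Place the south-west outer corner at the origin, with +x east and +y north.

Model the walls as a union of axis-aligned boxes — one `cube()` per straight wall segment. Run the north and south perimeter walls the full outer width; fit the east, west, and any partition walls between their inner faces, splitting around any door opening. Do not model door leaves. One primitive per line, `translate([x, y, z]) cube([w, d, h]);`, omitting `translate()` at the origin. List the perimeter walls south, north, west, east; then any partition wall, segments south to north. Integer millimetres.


cube([6500, 200, 2600]);
translate([0, 3300, 0]) cube([6500, 200, 2600]);
translate([0, 200, 0]) cube([200, 3100, 2600]);
translate([6300, 200, 0]) cube([200, 3100, 2600]);
translate([3500, 200, 0]) cube([200, 1500, 2600]);
translate([3500, 2700, 0]) cube([200, 600, 2600]);


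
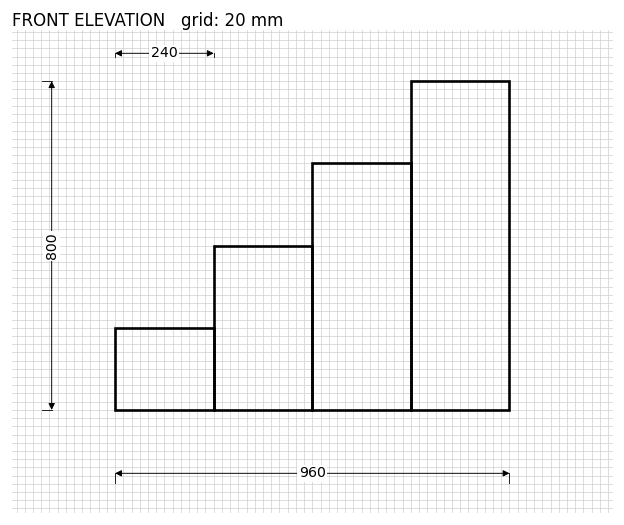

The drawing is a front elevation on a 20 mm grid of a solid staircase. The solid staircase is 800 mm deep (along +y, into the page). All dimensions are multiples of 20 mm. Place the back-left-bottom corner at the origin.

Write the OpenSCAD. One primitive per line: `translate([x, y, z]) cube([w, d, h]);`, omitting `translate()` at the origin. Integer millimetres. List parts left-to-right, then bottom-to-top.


cube([240, 800, 200]);
translate([240, 0, 0]) cube([240, 800, 400]);
translate([480, 0, 0]) cube([240, 800, 600]);
translate([720, 0, 0]) cube([240, 800, 800]);


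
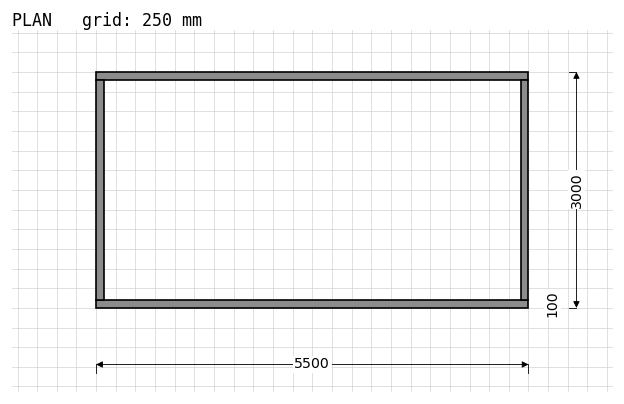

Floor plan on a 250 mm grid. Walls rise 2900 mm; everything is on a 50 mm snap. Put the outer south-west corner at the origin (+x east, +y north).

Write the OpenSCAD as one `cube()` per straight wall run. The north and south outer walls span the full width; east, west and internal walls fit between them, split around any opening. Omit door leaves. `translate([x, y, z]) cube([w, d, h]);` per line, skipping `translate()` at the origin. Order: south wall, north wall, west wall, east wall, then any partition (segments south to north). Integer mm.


cube([5500, 100, 2900]);
translate([0, 2900, 0]) cube([5500, 100, 2900]);
translate([0, 100, 0]) cube([100, 2800, 2900]);
translate([5400, 100, 0]) cube([100, 2800, 2900]);


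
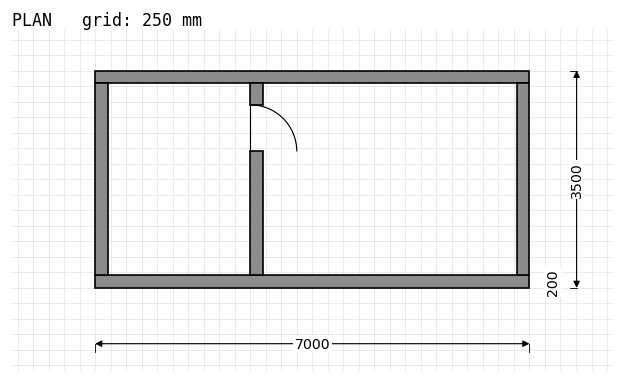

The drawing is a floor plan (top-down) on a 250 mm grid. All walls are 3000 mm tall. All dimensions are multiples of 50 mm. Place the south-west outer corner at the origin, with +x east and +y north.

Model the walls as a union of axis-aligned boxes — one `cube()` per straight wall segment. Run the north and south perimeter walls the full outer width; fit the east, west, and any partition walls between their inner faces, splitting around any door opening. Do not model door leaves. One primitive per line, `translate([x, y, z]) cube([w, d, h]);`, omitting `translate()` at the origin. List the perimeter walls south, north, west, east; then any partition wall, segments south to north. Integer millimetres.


cube([7000, 200, 3000]);
translate([0, 3300, 0]) cube([7000, 200, 3000]);
translate([0, 200, 0]) cube([200, 3100, 3000]);
translate([6800, 200, 0]) cube([200, 3100, 3000]);
translate([2500, 200, 0]) cube([200, 2000, 3000]);
translate([2500, 2950, 0]) cube([200, 350, 3000]);


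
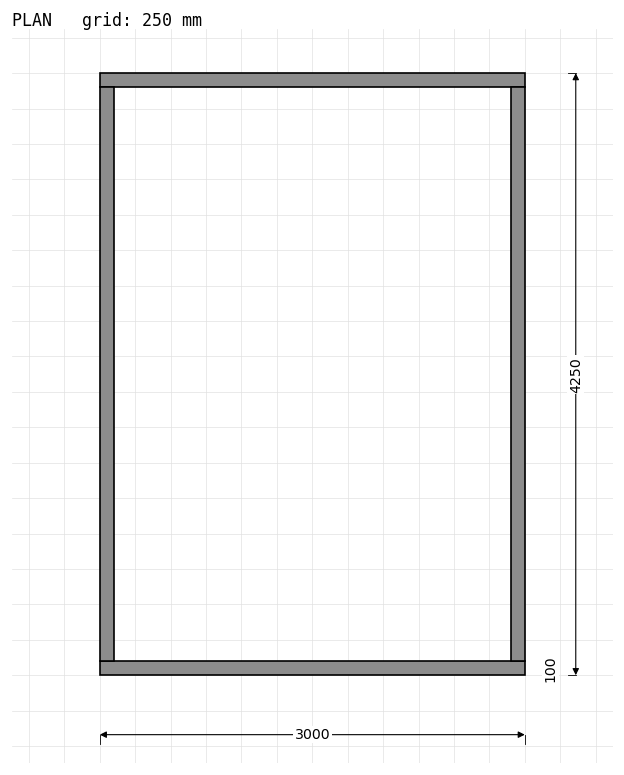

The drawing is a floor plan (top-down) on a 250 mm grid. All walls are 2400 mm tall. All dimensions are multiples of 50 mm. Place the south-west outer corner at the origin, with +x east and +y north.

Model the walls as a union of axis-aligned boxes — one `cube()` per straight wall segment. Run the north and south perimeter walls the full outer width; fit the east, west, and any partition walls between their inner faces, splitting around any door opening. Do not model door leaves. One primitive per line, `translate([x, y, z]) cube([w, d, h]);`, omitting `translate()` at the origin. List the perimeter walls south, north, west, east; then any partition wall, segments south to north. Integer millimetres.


cube([3000, 100, 2400]);
translate([0, 4150, 0]) cube([3000, 100, 2400]);
translate([0, 100, 0]) cube([100, 4050, 2400]);
translate([2900, 100, 0]) cube([100, 4050, 2400]);
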